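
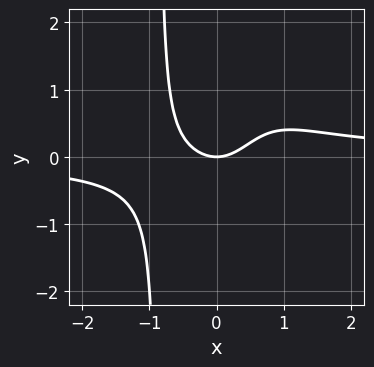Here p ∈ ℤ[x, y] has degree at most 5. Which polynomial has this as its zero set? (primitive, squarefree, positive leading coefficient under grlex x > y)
(a) The degree is 4 — the shape is more complex than any degree-3 curve.
(b) Against the integer gridlines: it meets the x-axis at x = 0 (among the integer gridlines); it meets the y-axis at y = 0 (among the integer gridlines).
(c) Putting this together gives p.

3*x^3*y - 2*x^2 + 2*y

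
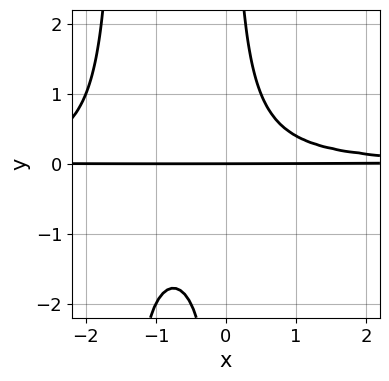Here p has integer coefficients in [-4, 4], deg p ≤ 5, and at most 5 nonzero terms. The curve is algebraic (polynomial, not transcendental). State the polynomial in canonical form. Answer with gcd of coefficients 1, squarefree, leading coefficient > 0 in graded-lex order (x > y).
2*x^2*y^2 + 3*x*y^2 - 2*y

(a) deg p = 4. A generic line meets the curve in up to 4 points.
(b) From the visible intercepts: every point of the x-axis in the box is on the curve; it crosses the y-axis at the gridline y = 0.
(c) Assembling these constraints gives the stated polynomial.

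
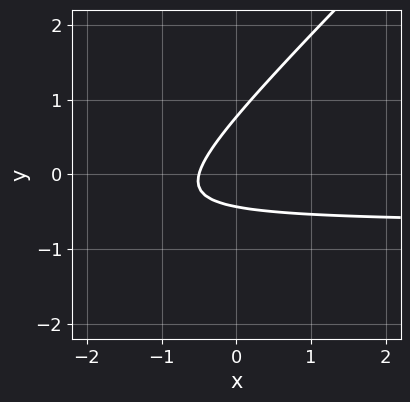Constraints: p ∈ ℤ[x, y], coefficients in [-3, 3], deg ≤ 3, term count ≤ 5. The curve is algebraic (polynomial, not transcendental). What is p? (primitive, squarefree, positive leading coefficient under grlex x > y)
3*x*y - 3*y^2 + 2*x + y + 1

(a) Degree: the shape is more complex than any degree-1 curve, so deg p = 2.
(b) The integer polynomial consistent with all of this is the stated p.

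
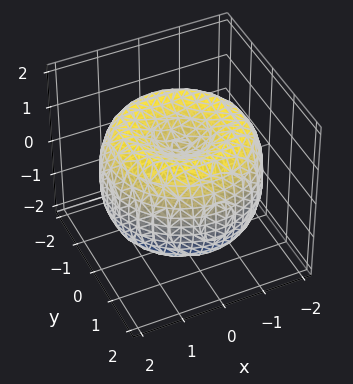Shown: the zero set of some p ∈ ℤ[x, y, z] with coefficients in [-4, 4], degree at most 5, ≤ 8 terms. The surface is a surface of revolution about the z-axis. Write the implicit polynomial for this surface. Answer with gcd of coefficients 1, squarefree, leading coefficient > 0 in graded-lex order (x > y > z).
(a) deg p = 4.
(b) Symmetries: the surface is invariant under rotation about z: p = q(x² + y², z).
(c) From the visible intercepts: a circular section at z = 0 has radius between 1 and 2.
(d) Solving for integer coefficients yields p as stated.

x^4 + 2*x^2*y^2 + y^4 - 3*x^2 - 3*y^2 + 2*z^2 - 1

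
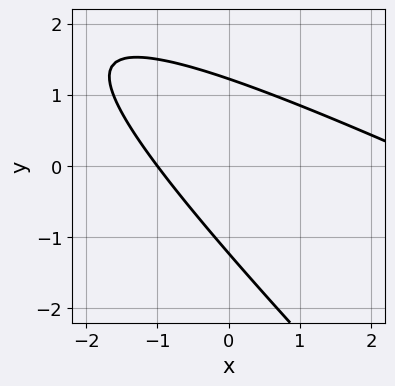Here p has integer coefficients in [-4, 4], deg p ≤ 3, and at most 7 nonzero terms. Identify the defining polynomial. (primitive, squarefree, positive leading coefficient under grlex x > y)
x^2 + 3*x*y + 2*y^2 - 2*x - 3

(a) deg p = 2. No degree-1 curve has this shape.
(b) From the visible intercepts: it meets the x-axis at x = -1 (among the integer gridlines).
(c) Solving for integer coefficients yields p as stated.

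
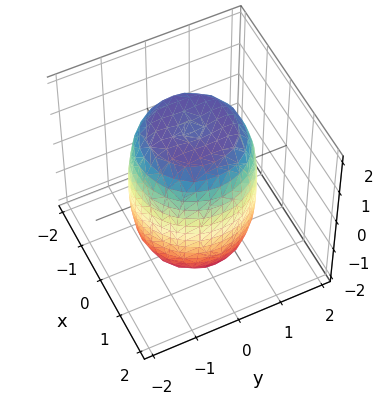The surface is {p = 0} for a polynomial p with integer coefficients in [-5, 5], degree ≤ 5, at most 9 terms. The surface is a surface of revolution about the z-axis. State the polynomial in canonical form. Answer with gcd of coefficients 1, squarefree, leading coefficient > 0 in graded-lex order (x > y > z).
1. Degree: no degree-3 surface has this shape, so deg p = 4.
2. Symmetry: the z-axis is an axis of rotation, so x and y enter only as x² + y².
3. Observable constraints: a circular section at z = 1 has radius between 1 and 2.
4. These observations pin down the coefficients.

2*x^4 + 4*x^2*y^2 + 2*y^4 - 2*x^2 - 2*y^2 + z^2 - 3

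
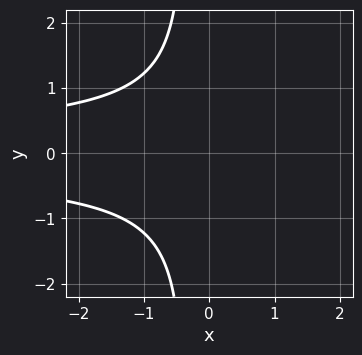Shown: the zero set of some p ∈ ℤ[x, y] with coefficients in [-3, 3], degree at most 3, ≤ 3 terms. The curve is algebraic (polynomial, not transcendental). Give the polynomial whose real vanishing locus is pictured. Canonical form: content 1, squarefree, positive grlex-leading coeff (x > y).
First, degree: a generic line meets the curve in up to 3 points, so deg p = 3.
Next, symmetries: it's symmetric under y → −y, forcing even powers of y.
Then, checking where it meets the axes: no y-intercept at any integer in the box; the curve avoids every integer x-axis point in the box.
Finally, matching integer coefficients to the picture gives p.

3*x*y^2 + y^2 + 3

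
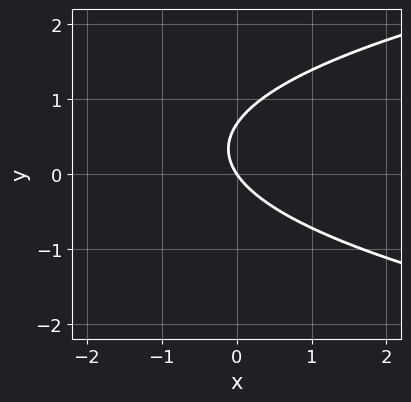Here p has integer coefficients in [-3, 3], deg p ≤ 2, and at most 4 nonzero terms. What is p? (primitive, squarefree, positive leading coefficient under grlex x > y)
3*y^2 - 3*x - 2*y

The degree is 2 — a generic line meets the curve in up to 2 points.
Reading off the gridlines: it crosses the y-axis at the gridline y = 0; it meets the x-axis at x = 0 (among the integer gridlines).
Putting this together gives p.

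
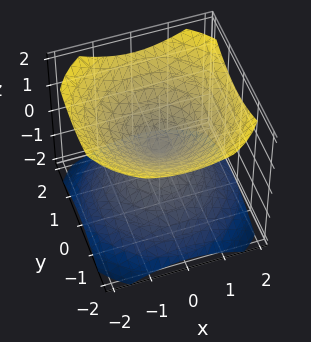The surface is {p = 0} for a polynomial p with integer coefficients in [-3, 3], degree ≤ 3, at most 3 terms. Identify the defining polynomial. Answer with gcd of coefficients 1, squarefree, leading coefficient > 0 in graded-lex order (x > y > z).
(a) The picture has 2 separate pieces. They look like related sheets of one shape, so recover p as a whole.
(b) The degree is 2 — two nappes meeting at a single point; a quadric.
(c) Symmetries: the surface is invariant under rotation about z: p = q(x² + y², z); the z ↦ −z reflection is a symmetry, so z appears only in even powers.
(d) Reading off the gridlines: a circular section at z = 1 has radius between 1 and 2; it meets the x-axis at x = 0 (among the integer gridlines); it meets the y-axis at y = 0 (among the integer gridlines); one z-axis crossing is at z = 0.
(e) These observations pin down the coefficients.

2*x^2 + 2*y^2 - 3*z^2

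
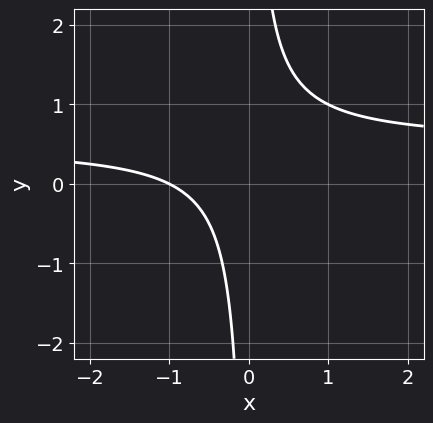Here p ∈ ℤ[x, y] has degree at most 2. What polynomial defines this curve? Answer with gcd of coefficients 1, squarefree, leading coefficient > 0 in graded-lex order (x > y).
(a) The degree is 2 — no degree-1 curve has this shape.
(b) Against the integer gridlines: it crosses the x-axis at the gridline x = -1; the curve avoids every integer y-axis point in the box.
(c) The integer polynomial consistent with all of this is the stated p.

2*x*y - x - 1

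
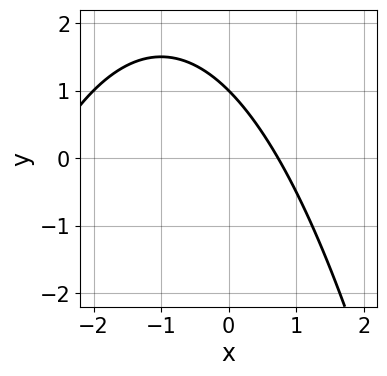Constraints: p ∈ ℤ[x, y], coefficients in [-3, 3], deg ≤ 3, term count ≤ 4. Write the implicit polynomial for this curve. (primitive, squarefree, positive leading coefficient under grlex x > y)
x^2 + 2*x + 2*y - 2

The degree is 2 — no degree-1 curve has this shape.
Reading off the gridlines: it crosses the y-axis at the gridline y = 1.
Together with the visible shape, these determine p as stated.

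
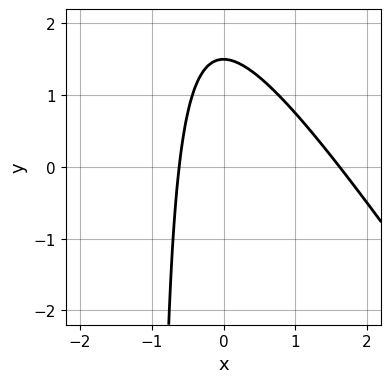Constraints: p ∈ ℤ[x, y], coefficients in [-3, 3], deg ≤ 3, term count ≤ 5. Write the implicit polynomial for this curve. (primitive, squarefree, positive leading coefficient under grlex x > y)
Degree: a generic line meets the curve in up to 2 points, so deg p = 2.
Putting this together gives p.

3*x^2 + 2*x*y - 3*x + 2*y - 3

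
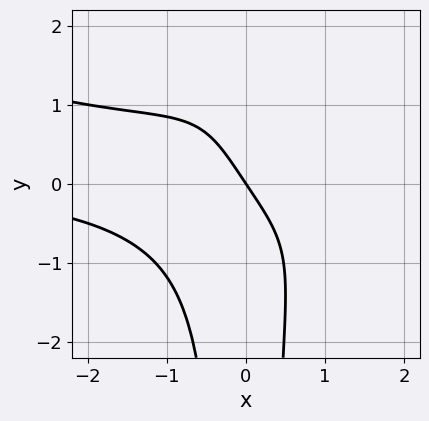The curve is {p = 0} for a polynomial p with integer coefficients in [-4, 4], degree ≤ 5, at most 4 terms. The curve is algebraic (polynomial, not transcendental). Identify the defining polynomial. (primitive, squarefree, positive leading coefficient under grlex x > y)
(a) Degree: no degree-3 curve has this shape, so deg p = 4.
(b) From the visible intercepts: it meets the x-axis at x = 0 (among the integer gridlines); it meets the y-axis at y = 0 (among the integer gridlines).
(c) Matching integer coefficients to the picture gives p.

x^3*y + 3*x^2*y^2 + 3*x + 2*y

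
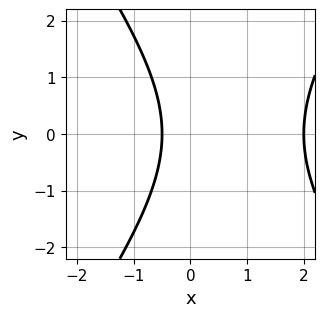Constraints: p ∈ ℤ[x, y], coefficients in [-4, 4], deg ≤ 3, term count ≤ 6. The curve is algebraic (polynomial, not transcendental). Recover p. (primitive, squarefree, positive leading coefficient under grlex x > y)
(a) deg p = 2. No degree-1 curve has this shape.
(b) Symmetries: mirror symmetry y ↦ −y ⇒ only even powers of y.
(c) Against the integer gridlines: one x-axis crossing is at x = 2; it misses every integer gridline on the y-axis.
(d) Putting this together gives p.

2*x^2 - y^2 - 3*x - 2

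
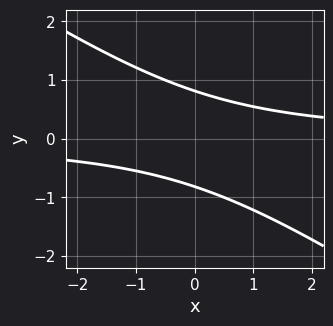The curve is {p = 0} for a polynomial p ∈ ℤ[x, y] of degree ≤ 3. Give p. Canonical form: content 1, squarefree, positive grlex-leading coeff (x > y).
2*x*y + 3*y^2 - 2

First, degree: the shape is more complex than any degree-1 curve, so deg p = 2.
Next, observable constraints: the curve avoids every integer x-axis point in the box.
Finally, putting this together gives p.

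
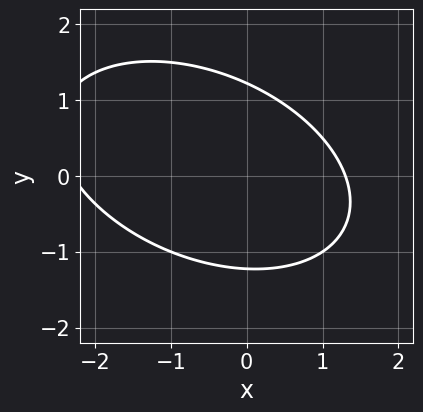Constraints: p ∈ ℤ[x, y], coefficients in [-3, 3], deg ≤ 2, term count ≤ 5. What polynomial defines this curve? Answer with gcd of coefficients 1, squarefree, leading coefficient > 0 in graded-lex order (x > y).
(a) Degree: the shape is more complex than any degree-1 curve, so deg p = 2.
(b) The integer polynomial consistent with all of this is the stated p.

x^2 + x*y + 2*y^2 + x - 3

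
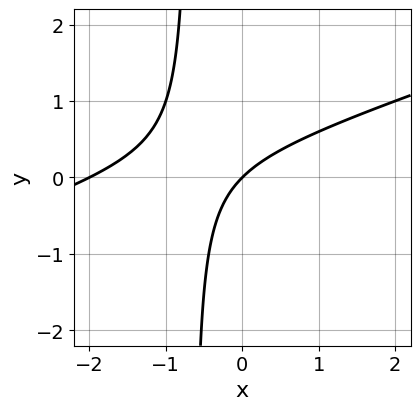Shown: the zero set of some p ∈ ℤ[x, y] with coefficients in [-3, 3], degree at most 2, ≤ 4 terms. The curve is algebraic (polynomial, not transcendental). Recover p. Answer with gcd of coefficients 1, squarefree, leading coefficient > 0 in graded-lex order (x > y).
x^2 - 3*x*y + 2*x - 2*y

Degree: the shape is more complex than any degree-1 curve, so deg p = 2.
Against the integer gridlines: the x-axis gridline crossings are at x ∈ {-2, 0}; it crosses the y-axis at the gridline y = 0.
Putting this together gives p.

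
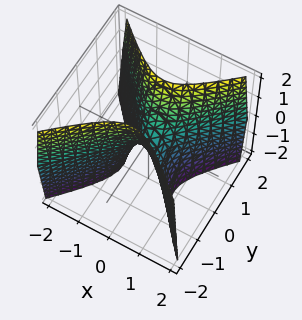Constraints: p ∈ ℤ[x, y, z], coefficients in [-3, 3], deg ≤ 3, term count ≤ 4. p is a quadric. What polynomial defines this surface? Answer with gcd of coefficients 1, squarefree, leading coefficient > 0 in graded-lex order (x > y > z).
First, deg p = 2.
Next, symmetries: the y ↦ −y reflection is a symmetry, so y appears only in even powers; mirror symmetry x ↦ −x ⇒ only even powers of x.
Then, observable constraints: it meets the y-axis at y = 0 (among the integer gridlines); it crosses the z-axis at the gridline z = 0; it meets the x-axis at x = 0 (among the integer gridlines).
Finally, the integer polynomial consistent with all of this is the stated p.

3*x^2 - 3*y^2 + z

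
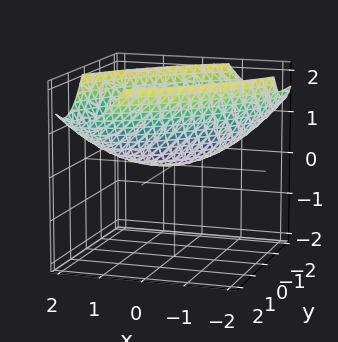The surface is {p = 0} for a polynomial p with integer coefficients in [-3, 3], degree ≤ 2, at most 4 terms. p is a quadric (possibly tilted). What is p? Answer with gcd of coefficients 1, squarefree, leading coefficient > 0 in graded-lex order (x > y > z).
2*x^2 - 3*x*y + 2*y^2 - 3*z

1. Degree: no degree-1 surface has this shape, so deg p = 2.
2. Against the integer gridlines: it meets the x-axis at x = 0 (among the integer gridlines); it crosses the z-axis at the gridline z = 0; it crosses the y-axis at the gridline y = 0.
3. The integer polynomial consistent with all of this is the stated p.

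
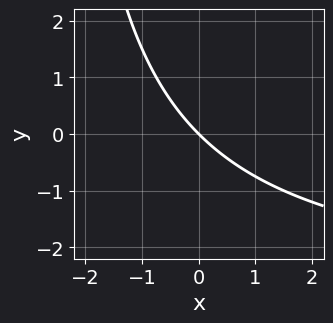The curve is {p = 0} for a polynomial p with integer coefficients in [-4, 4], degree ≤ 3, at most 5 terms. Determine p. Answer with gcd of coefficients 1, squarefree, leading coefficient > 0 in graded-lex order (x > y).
(a) deg p = 2. No degree-1 curve has this shape.
(b) Observable constraints: one y-axis crossing is at y = 0; it meets the x-axis at x = 0 (among the integer gridlines).
(c) Solving for integer coefficients yields p as stated.

x*y + 3*x + 3*y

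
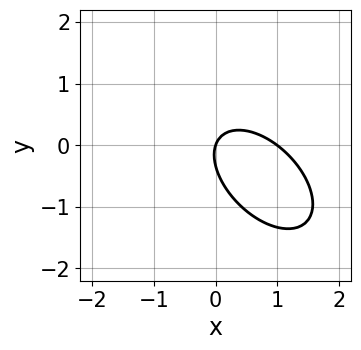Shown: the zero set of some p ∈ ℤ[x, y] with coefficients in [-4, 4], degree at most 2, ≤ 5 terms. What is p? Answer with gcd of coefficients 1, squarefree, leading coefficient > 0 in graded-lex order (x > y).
First, degree: the shape is more complex than any degree-1 curve, so deg p = 2.
Next, observable constraints: among the integer gridlines, it crosses the x-axis at x ∈ {0, 1}; it meets the y-axis at y = 0 (among the integer gridlines).
Finally, these observations pin down the coefficients.

3*x^2 + 3*x*y + 3*y^2 - 3*x + y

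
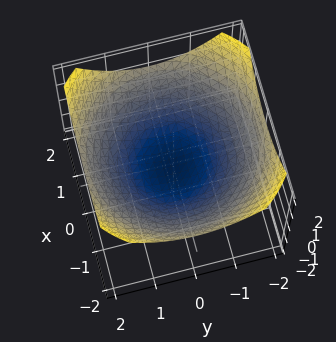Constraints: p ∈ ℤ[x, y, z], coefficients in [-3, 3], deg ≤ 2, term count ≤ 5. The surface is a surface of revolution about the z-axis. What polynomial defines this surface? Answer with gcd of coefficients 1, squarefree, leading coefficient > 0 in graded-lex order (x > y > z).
(a) Degree: a generic line meets the surface in up to 2 points, so deg p = 2.
(b) Symmetries: rotational symmetry about the z-axis ⇒ p depends on x, y only through x² + y².
(c) From the axis intercepts and sections: a circular section at z = 0 has radius exactly 1; among the integer gridlines, it crosses the y-axis at y ∈ {-1, 1}; among the integer gridlines, it crosses the x-axis at x ∈ {-1, 1}.
(d) Matching integer coefficients to the picture gives p.

x^2 + y^2 - 3*z - 1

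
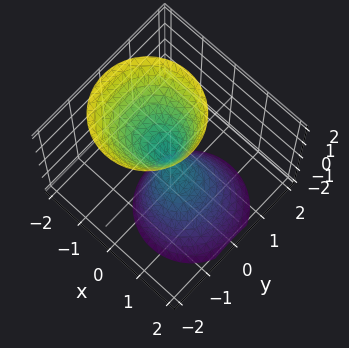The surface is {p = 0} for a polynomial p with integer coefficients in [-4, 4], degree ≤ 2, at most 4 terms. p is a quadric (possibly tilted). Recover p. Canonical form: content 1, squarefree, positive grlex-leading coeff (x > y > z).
1. I count 2 distinct pieces. Treating them together as one polynomial.
2. deg p = 2. The shape is more complex than any degree-1 surface.
3. Against the integer gridlines: one z-axis crossing is at z = 0; it crosses the y-axis at the gridline y = 0.
4. Solving for integer coefficients yields p as stated.

3*x^2 + 2*x*z + 3*y^2 - z^2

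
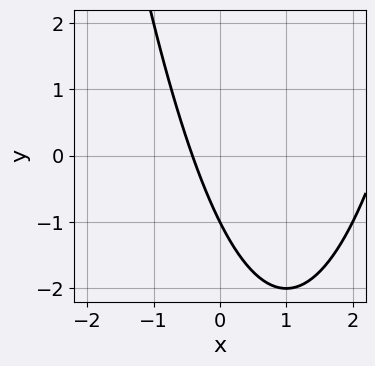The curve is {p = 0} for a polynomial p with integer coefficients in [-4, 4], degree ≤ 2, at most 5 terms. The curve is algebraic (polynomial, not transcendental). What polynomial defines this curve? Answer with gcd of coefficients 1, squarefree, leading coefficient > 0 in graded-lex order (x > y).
1. Degree: the shape is more complex than any degree-1 curve, so deg p = 2.
2. Observable constraints: one y-axis crossing is at y = -1.
3. Fitting integer coefficients to these (and the overall shape) gives p.

x^2 - 2*x - y - 1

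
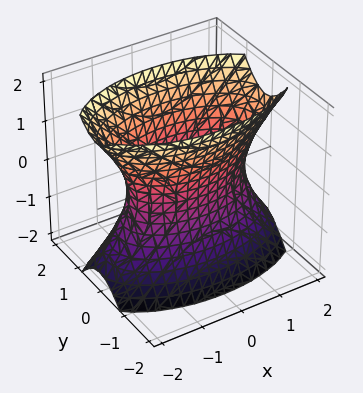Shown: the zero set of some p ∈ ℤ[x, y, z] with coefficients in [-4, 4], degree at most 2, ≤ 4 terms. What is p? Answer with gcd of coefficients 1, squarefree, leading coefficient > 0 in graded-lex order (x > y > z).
x^2 + 3*y^2 - z^2 - 2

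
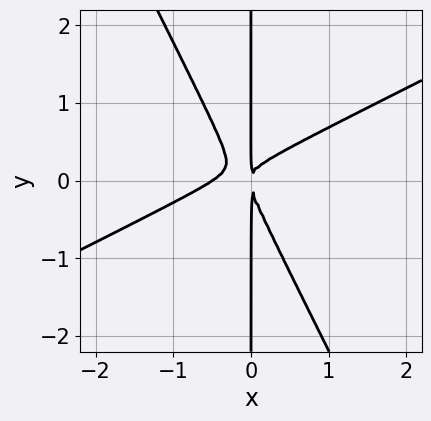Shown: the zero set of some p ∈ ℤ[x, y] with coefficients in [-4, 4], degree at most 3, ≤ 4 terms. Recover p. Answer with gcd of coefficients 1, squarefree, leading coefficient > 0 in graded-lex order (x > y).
2*x^3 - 3*x^2*y - 2*x*y^2 + x^2

First, the degree is 3 — no degree-2 curve has this shape.
Next, reading off the gridlines: the visible y-axis segment lies entirely on the curve.
Finally, putting this together gives p.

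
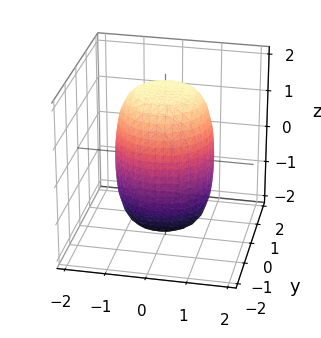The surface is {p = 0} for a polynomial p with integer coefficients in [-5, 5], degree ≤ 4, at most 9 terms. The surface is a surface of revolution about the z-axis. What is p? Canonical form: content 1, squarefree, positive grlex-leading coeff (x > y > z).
First, deg p = 4. The shape is more complex than any degree-3 surface.
Then, symmetries: the z-axis is an axis of rotation, so x and y enter only as x² + y².
Next, from the axis intercepts and sections: a circular section at z = 1 has radius between 1 and 2.
Finally, the integer polynomial consistent with all of this is the stated p.

2*x^4 + 4*x^2*y^2 + 2*y^4 - x^2 - y^2 + z^2 - 3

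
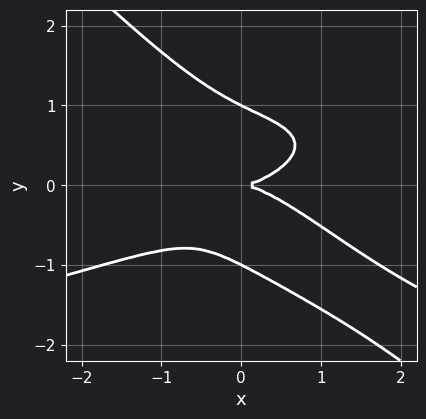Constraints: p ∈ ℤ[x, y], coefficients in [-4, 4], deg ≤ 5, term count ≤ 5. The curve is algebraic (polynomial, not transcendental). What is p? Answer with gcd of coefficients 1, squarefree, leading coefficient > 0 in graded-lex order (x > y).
3*x*y^3 + 3*y^4 + x^3 - 3*y^2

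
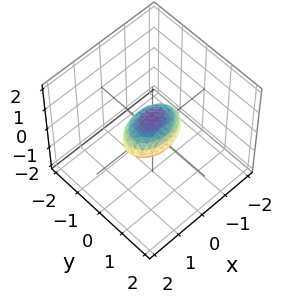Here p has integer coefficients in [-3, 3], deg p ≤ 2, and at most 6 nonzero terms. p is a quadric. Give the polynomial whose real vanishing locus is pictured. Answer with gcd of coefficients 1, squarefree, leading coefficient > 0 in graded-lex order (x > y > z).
x^2 + 2*y^2 + 2*z^2 - 1

First, degree: a closed, bounded, convex surface; a quadric, so deg p = 2.
Next, symmetries: it's symmetric under z → −z, forcing even powers of z; it's symmetric under y → −y, forcing even powers of y; the x ↦ −x reflection is a symmetry, so x appears only in even powers.
Then, against the integer gridlines: the x-axis gridline crossings are at x ∈ {-1, 1}.
Finally, solving for integer coefficients yields p as stated.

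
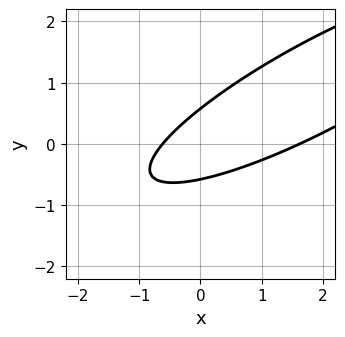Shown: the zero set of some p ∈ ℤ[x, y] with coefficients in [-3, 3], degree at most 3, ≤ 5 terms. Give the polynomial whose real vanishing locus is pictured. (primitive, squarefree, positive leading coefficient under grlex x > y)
The degree is 2 — the shape is more complex than any degree-1 curve.
Solving for integer coefficients yields p as stated.

x^2 - 3*x*y + 3*y^2 - x - 1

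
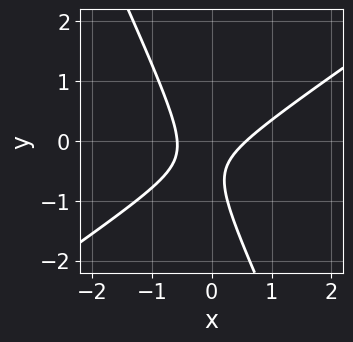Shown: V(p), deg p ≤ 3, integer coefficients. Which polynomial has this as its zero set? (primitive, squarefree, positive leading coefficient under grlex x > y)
(a) deg p = 2.
(b) From the axis intercepts and sections: the curve avoids every integer y-axis point in the box.
(c) Together with the visible shape, these determine p as stated.

3*x^2 - 3*x*y - 2*y^2 - 2*y - 1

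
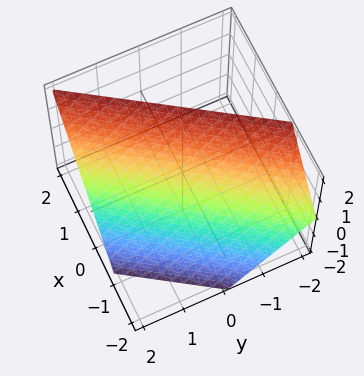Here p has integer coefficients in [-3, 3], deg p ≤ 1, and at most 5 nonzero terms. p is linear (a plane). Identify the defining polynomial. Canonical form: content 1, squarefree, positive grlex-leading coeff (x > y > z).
Degree: every cross-section is a straight line — this is a plane, so deg p = 1.
Observable constraints: it meets the y-axis at y = 1 (among the integer gridlines); it meets the z-axis at z = 1 (among the integer gridlines).
The integer polynomial consistent with all of this is the stated p.

3*x - 2*y - 2*z + 2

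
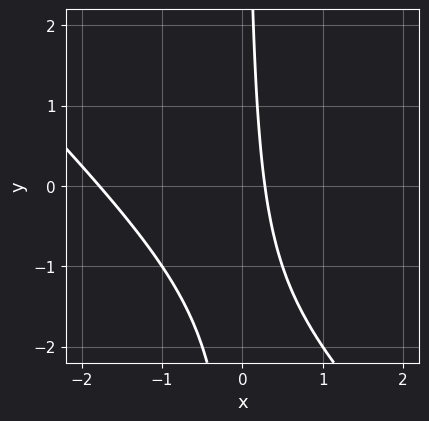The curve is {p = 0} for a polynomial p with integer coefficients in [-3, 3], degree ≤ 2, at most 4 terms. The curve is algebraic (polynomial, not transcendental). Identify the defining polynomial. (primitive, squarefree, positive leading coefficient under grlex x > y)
(a) deg p = 2. A generic line meets the curve in up to 2 points.
(b) Reading off the gridlines: no y-intercept at any integer in the box.
(c) Fitting integer coefficients to these (and the overall shape) gives p.

2*x^2 + 2*x*y + 3*x - 1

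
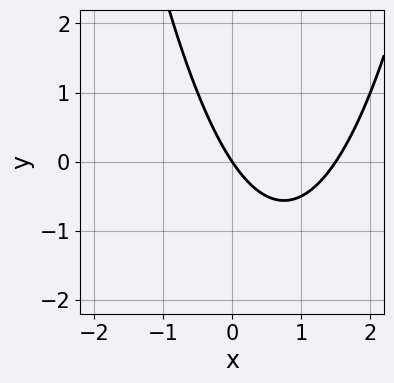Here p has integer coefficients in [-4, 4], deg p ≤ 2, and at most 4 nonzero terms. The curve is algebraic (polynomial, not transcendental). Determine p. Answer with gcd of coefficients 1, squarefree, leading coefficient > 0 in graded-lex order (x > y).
(a) deg p = 2.
(b) Reading off the gridlines: it meets the x-axis at x = 0 (among the integer gridlines); it meets the y-axis at y = 0 (among the integer gridlines).
(c) Matching integer coefficients to the picture gives p.

2*x^2 - 3*x - 2*y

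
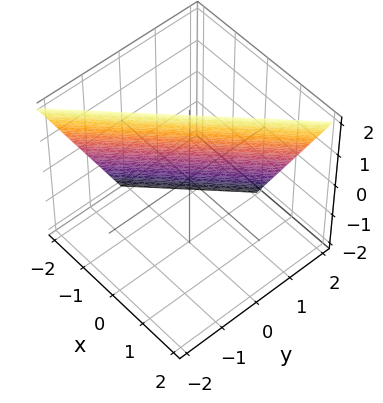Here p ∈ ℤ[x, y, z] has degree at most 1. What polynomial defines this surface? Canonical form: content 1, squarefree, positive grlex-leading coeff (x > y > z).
2*x - 2*y - z + 2

1. deg p = 1.
2. Reading off the gridlines: it meets the y-axis at y = 1 (among the integer gridlines); it meets the z-axis at z = 2 (among the integer gridlines); one x-axis crossing is at x = -1.
3. Fitting integer coefficients to these (and the overall shape) gives p.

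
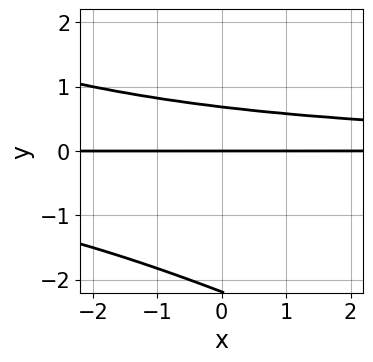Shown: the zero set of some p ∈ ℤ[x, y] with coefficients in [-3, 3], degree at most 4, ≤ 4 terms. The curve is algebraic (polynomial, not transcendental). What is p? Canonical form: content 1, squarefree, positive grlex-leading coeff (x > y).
x*y^2 + 2*y^3 + 3*y^2 - 3*y

(a) Degree: no degree-2 curve has this shape, so deg p = 3.
(b) Checking where it meets the axes: one y-axis crossing is at y = 0; every point of the x-axis in the box is on the curve.
(c) Together with the visible shape, these determine p as stated.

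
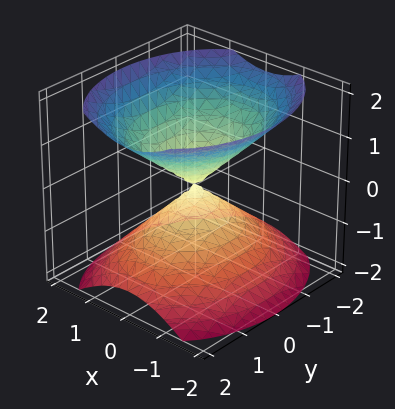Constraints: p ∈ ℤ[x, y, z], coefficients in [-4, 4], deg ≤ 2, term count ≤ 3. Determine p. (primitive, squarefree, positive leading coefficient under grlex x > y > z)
(a) The picture has 2 separate pieces.
(b) The degree is 2 — two nappes meeting at a single point; a quadric.
(c) Symmetries: mirror symmetry z ↦ −z ⇒ only even powers of z; it's symmetric under y → −y, forcing even powers of y; the x ↦ −x reflection is a symmetry, so x appears only in even powers.
(d) Observable constraints: it meets the z-axis at z = 0 (among the integer gridlines); one y-axis crossing is at y = 0; it crosses the x-axis at the gridline x = 0.
(e) Solving for integer coefficients yields p as stated.

3*x^2 + 2*y^2 - 3*z^2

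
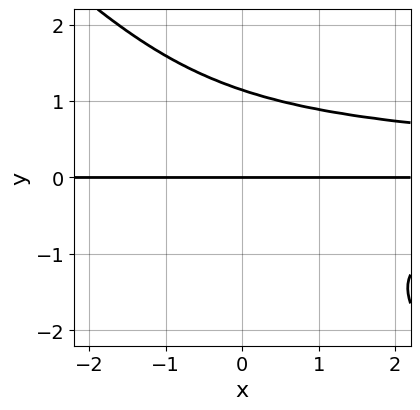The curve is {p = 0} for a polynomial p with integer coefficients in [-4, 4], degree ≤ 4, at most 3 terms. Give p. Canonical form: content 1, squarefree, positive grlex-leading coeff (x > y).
deg p = 4. The shape is more complex than any degree-3 curve.
From the visible intercepts: the visible x-axis segment lies entirely on the curve; it meets the y-axis at y = 0 (among the integer gridlines).
Solving for integer coefficients yields p as stated.

2*x*y^3 + 2*y^4 - 3*y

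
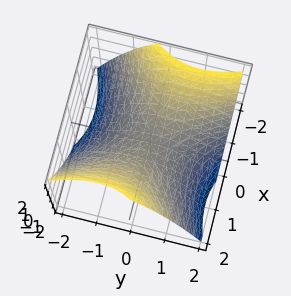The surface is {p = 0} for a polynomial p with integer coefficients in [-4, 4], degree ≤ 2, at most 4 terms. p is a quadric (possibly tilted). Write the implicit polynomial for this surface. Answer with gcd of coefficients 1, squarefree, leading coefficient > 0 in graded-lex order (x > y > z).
(a) Degree: no degree-1 surface has this shape, so deg p = 2.
(b) Checking where it meets the axes: it crosses the x-axis at the gridline x = 0; it meets the z-axis at z = 0 (among the integer gridlines); one y-axis crossing is at y = 0.
(c) Assembling these constraints gives the stated polynomial.

x^2 - x*y - y^2 - 2*z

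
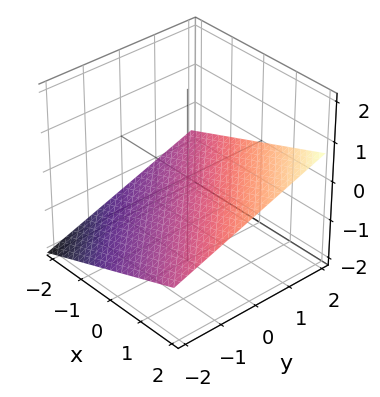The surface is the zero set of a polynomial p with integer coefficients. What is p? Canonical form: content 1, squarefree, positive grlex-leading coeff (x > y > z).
x + y - 3*z - 2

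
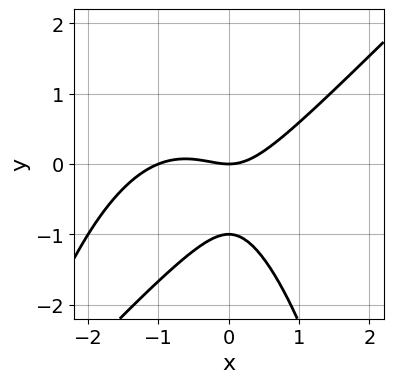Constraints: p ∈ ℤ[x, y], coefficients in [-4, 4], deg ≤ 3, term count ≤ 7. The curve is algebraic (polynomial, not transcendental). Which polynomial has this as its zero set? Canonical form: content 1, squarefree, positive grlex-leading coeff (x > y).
First, degree: the shape is more complex than any degree-2 curve, so deg p = 3.
Then, reading off the gridlines: the x-axis gridline crossings are at x ∈ {-1, 0}; the y-axis gridline crossings are at y ∈ {-1, 0}.
Finally, solving for integer coefficients yields p as stated.

2*x^3 - 2*x^2*y + 2*x^2 - 3*y^2 - 3*y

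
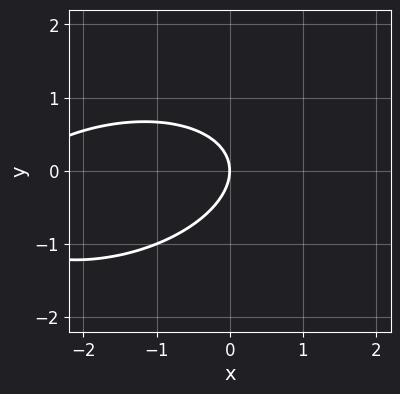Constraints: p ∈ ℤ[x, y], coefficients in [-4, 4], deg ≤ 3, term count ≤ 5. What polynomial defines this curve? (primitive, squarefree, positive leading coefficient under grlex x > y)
x^2 - x*y + 3*y^2 + 3*x

First, the degree is 2 — no degree-1 curve has this shape.
Next, observable constraints: one y-axis crossing is at y = 0; it crosses the x-axis at the gridline x = 0.
Finally, putting this together gives p.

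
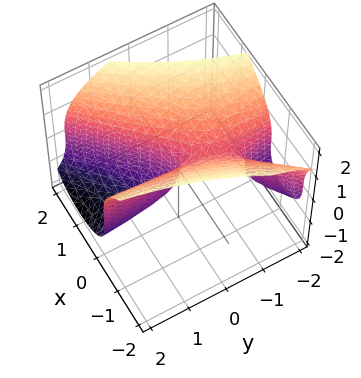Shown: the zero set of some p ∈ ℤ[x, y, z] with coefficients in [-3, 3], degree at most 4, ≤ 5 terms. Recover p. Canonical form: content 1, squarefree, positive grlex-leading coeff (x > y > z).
z^3 - 3*x^2 + 3*x*y + y

The degree is 3 — a generic line meets the surface in up to 3 points.
From the axis intercepts and sections: one x-axis crossing is at x = 0; one y-axis crossing is at y = 0.
These observations pin down the coefficients.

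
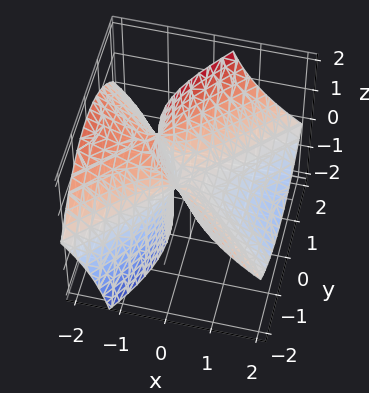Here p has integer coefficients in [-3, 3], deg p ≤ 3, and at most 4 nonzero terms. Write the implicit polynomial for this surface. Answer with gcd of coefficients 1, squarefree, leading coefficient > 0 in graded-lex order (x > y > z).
x^2 + 2*x*z - y^2 + z

First, degree: a generic line meets the surface in up to 2 points, so deg p = 2.
Next, reading off the gridlines: it crosses the x-axis at the gridline x = 0; one z-axis crossing is at z = 0.
Finally, fitting integer coefficients to these (and the overall shape) gives p.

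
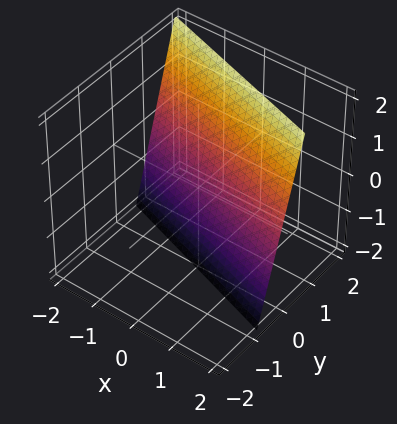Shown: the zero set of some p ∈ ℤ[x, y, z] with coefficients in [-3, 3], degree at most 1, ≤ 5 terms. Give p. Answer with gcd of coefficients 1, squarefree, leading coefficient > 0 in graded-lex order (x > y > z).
x + 3*y - z - 2

deg p = 1.
From the axis intercepts and sections: one x-axis crossing is at x = 2; it crosses the z-axis at the gridline z = -2.
Assembling these constraints gives the stated polynomial.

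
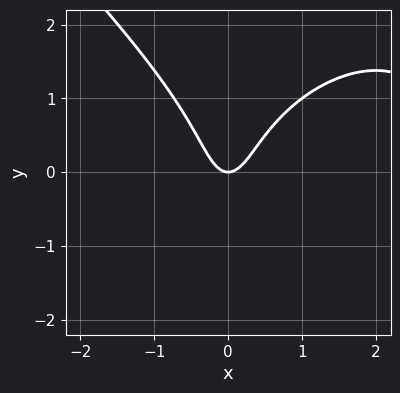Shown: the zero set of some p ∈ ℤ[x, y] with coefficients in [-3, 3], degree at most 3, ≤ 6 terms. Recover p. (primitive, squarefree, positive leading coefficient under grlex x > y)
1. Degree: a generic line meets the curve in up to 3 points, so deg p = 3.
2. Reading off the gridlines: it crosses the y-axis at the gridline y = 0; it meets the x-axis at x = 0 (among the integer gridlines).
3. Putting this together gives p.

x^3 + y^3 - 3*x^2 + y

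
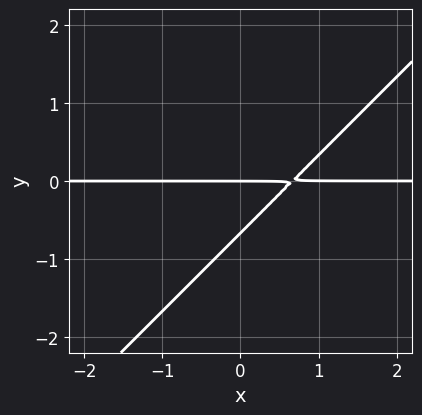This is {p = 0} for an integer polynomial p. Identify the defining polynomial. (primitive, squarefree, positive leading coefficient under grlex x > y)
3*x*y - 3*y^2 - 2*y

1. Degree: a generic line meets the curve in up to 2 points, so deg p = 2.
2. Observable constraints: the visible x-axis segment lies entirely on the curve; it crosses the y-axis at the gridline y = 0.
3. Solving for integer coefficients yields p as stated.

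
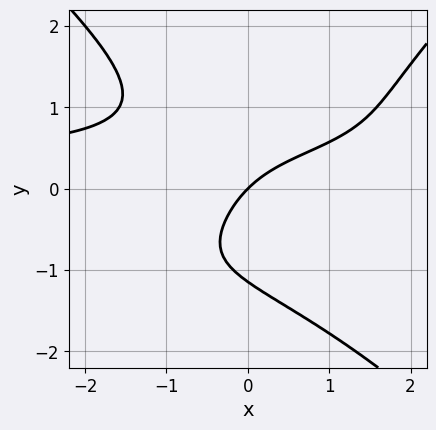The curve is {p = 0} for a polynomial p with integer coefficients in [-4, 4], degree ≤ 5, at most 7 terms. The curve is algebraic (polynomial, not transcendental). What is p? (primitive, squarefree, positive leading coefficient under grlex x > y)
deg p = 4. The shape is more complex than any degree-3 curve.
Observable constraints: one x-axis crossing is at x = 0; it meets the y-axis at y = 0 (among the integer gridlines).
Matching integer coefficients to the picture gives p.

2*x^2*y^2 - 2*y^4 - 3*x*y + 3*x - 3*y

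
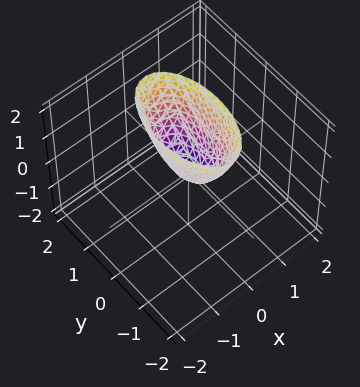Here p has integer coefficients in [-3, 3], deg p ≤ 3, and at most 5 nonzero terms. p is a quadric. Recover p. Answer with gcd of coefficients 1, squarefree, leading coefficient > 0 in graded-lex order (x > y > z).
3*x^2 + y^2 - z

The degree is 2 — a paraboloid; a quadric.
Symmetries: mirror symmetry y ↦ −y ⇒ only even powers of y; it's symmetric under x → −x, forcing even powers of x.
Against the integer gridlines: it meets the y-axis at y = 0 (among the integer gridlines); one x-axis crossing is at x = 0.
Matching integer coefficients to the picture gives p.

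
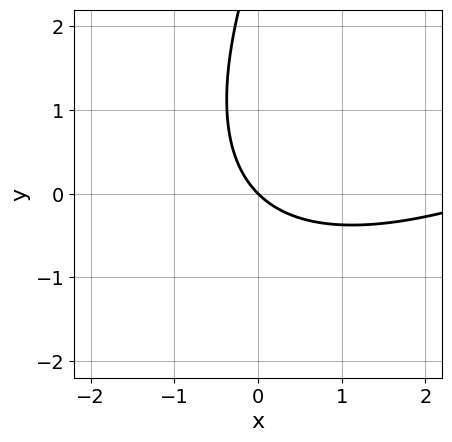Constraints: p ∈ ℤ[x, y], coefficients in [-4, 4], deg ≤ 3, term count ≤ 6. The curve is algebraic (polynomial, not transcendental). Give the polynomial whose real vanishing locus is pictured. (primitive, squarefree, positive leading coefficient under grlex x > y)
First, the degree is 2 — no degree-1 curve has this shape.
Then, from the visible intercepts: it meets the y-axis at y = 0 (among the integer gridlines); it meets the x-axis at x = 0 (among the integer gridlines).
Finally, matching integer coefficients to the picture gives p.

x^2 - 2*x*y + y^2 - 3*x - 3*y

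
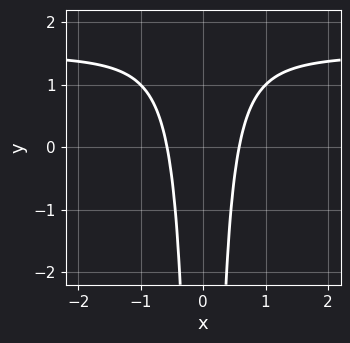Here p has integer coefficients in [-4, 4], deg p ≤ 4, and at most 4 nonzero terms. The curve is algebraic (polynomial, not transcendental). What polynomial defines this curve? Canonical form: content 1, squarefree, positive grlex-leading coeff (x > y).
2*x^2*y - 3*x^2 + 1

(a) The degree is 3 — a generic line meets the curve in up to 3 points.
(b) Symmetries: it's symmetric under x → −x, forcing even powers of x.
(c) Reading off the gridlines: the curve avoids every integer y-axis point in the box.
(d) Putting this together gives p.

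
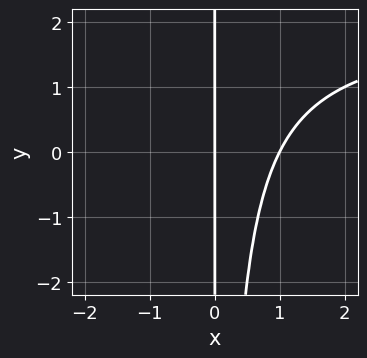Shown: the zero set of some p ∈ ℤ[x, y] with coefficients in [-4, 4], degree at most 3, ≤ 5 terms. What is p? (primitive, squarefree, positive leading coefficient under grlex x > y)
x^2*y - 2*x^2 + 2*x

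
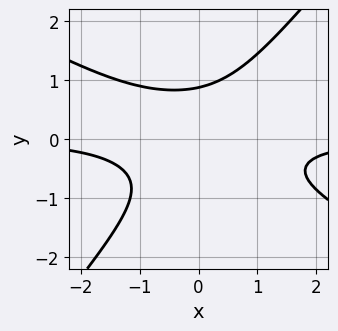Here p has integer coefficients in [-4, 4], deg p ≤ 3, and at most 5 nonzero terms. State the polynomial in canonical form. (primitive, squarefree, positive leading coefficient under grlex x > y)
2*x^2*y + 2*x*y^2 - 3*y^3 + 2

First, the degree is 3 — no degree-2 curve has this shape.
Then, reading off the gridlines: the curve avoids every integer x-axis point in the box.
Finally, matching integer coefficients to the picture gives p.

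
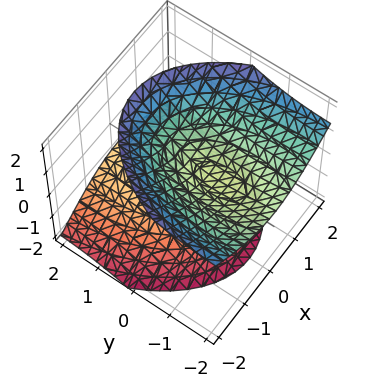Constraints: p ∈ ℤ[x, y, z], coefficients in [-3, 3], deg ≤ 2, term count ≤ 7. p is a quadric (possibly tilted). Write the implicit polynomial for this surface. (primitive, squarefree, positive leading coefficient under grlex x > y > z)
3*x^2 + y^2 + 3*y*z - 3*z^2 + 1

(a) There are 2 components. Treating them together as one polynomial.
(b) Degree: a generic line meets the surface in up to 2 points, so deg p = 2.
(c) From the visible intercepts: no x-intercept at any integer in the box; no y-intercept at any integer in the box.
(d) These observations pin down the coefficients.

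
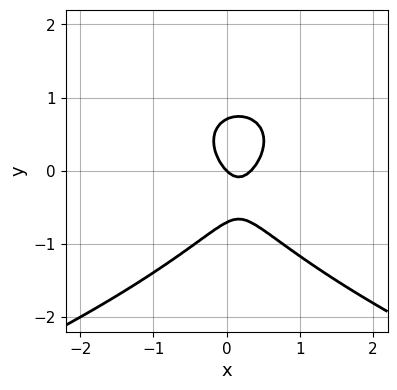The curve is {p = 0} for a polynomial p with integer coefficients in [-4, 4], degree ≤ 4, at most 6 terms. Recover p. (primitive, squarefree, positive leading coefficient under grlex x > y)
1. Degree: the shape is more complex than any degree-2 curve, so deg p = 3.
2. From the axis intercepts and sections: one x-axis crossing is at x = 0; it crosses the y-axis at the gridline y = 0.
3. The integer polynomial consistent with all of this is the stated p.

2*y^3 + 3*x^2 - x - y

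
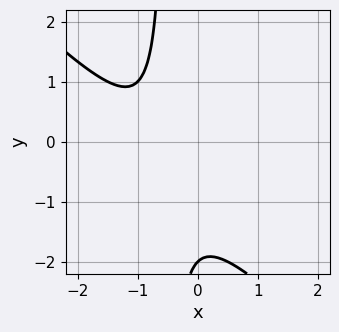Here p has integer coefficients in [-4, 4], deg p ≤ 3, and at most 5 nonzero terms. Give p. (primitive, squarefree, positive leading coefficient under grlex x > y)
2*x^2 + 2*x*y + 3*x + y + 2

deg p = 2.
From the axis intercepts and sections: it misses every integer gridline on the x-axis; one y-axis crossing is at y = -2.
Matching integer coefficients to the picture gives p.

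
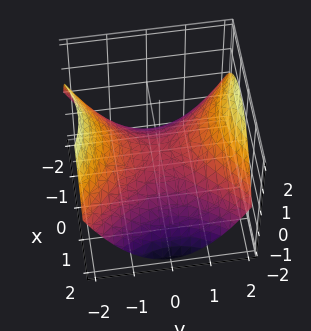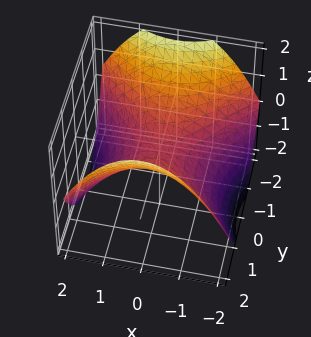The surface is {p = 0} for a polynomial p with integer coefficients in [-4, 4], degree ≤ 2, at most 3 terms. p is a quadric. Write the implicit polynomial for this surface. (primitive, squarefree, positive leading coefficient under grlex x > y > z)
The degree is 2 — a hyperbolic paraboloid; a quadric.
Symmetries: it's symmetric under y → −y, forcing even powers of y; mirror symmetry x ↦ −x ⇒ only even powers of x.
From the visible intercepts: one z-axis crossing is at z = 0; it crosses the x-axis at the gridline x = 0; it crosses the y-axis at the gridline y = 0.
Putting this together gives p.

x^2 - y^2 + 2*z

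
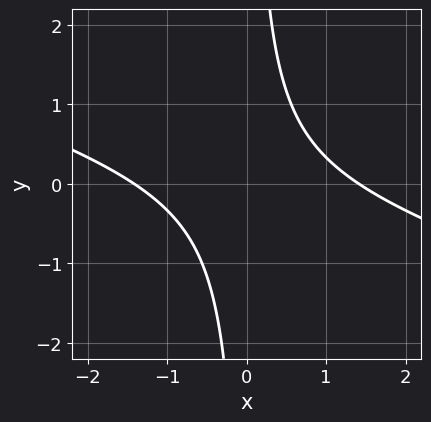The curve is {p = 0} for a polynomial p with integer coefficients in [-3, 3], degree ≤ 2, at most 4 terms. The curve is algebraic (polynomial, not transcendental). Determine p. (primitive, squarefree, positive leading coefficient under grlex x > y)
x^2 + 3*x*y - 2

First, the degree is 2 — the shape is more complex than any degree-1 curve.
Next, reading off the gridlines: no y-intercept at any integer in the box.
Finally, assembling these constraints gives the stated polynomial.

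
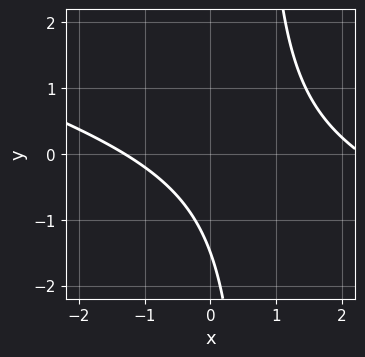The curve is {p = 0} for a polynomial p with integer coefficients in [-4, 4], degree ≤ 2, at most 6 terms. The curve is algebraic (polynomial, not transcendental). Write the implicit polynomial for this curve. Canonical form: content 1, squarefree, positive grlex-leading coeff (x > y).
x^2 + 3*x*y - x - 2*y - 3

Degree: a generic line meets the curve in up to 2 points, so deg p = 2.
Matching integer coefficients to the picture gives p.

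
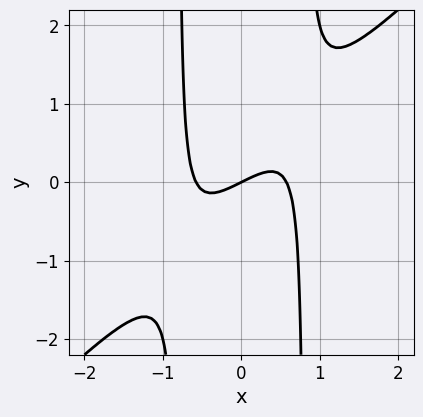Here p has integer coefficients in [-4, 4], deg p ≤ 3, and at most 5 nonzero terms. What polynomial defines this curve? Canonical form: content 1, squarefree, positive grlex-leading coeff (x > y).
1. deg p = 3. No degree-2 curve has this shape.
2. From the axis intercepts and sections: it crosses the x-axis at the gridline x = 0; it meets the y-axis at y = 0 (among the integer gridlines).
3. These observations pin down the coefficients.

3*x^3 - 3*x^2*y - x + 2*y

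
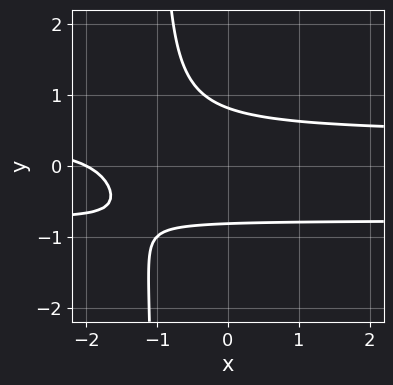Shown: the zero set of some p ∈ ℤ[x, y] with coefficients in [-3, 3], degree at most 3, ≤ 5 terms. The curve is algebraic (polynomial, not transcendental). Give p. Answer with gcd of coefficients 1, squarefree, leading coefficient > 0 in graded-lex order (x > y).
3*x*y^2 + x*y + 3*y^2 - x - 2

First, the degree is 3 — no degree-2 curve has this shape.
Then, checking where it meets the axes: it crosses the x-axis at the gridline x = -2.
Finally, putting this together gives p.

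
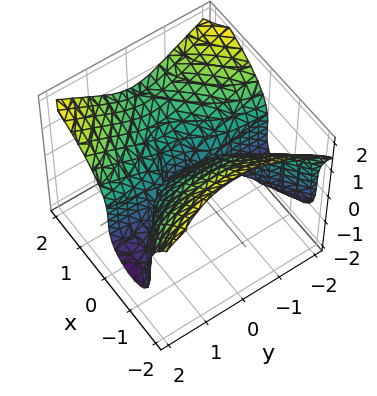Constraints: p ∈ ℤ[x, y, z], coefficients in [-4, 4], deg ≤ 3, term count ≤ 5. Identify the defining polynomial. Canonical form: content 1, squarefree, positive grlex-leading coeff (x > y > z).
x^3 - 2*x*y^2 + 2*z^3 - 3*x^2 + x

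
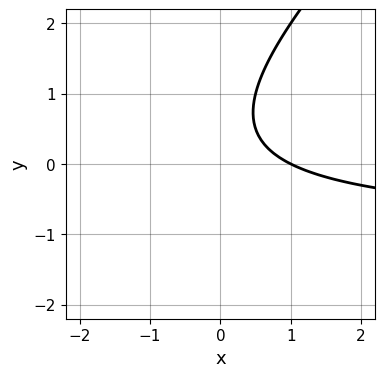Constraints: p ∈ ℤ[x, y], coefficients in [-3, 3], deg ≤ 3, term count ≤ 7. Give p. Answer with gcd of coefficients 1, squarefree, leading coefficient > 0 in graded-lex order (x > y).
x*y - y^2 + x + y - 1

First, degree: no degree-1 curve has this shape, so deg p = 2.
Next, from the visible intercepts: the curve avoids every integer y-axis point in the box; it crosses the x-axis at the gridline x = 1.
Finally, the integer polynomial consistent with all of this is the stated p.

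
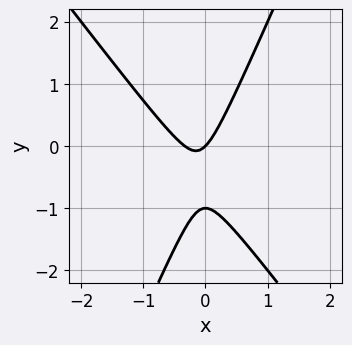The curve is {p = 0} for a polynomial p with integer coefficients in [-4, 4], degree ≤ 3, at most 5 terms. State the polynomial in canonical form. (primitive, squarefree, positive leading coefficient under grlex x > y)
1. The degree is 2 — no degree-1 curve has this shape.
2. Reading off the gridlines: among the integer gridlines, it crosses the y-axis at y ∈ {-1, 0}; it meets the x-axis at x = 0 (among the integer gridlines).
3. Matching integer coefficients to the picture gives p.

3*x^2 + x*y - y^2 + x - y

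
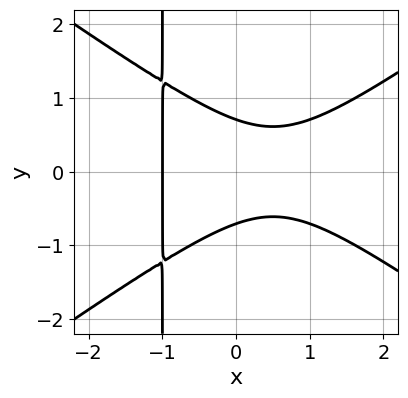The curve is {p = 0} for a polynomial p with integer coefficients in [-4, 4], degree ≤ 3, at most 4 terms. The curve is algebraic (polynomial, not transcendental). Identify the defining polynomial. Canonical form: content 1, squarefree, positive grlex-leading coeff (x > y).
x^3 - 2*x*y^2 - 2*y^2 + 1

First, the degree is 3 — no degree-2 curve has this shape.
Then, symmetries: the y ↦ −y reflection is a symmetry, so y appears only in even powers.
Next, from the axis intercepts and sections: one x-axis crossing is at x = -1.
Finally, these observations pin down the coefficients.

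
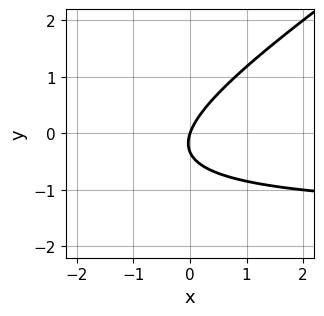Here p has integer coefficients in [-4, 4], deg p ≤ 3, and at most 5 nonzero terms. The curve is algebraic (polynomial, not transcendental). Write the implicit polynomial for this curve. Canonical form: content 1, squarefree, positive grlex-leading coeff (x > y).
2*x*y - 3*y^2 + 3*x - y

First, degree: the shape is more complex than any degree-1 curve, so deg p = 2.
Then, from the visible intercepts: it meets the y-axis at y = 0 (among the integer gridlines); it meets the x-axis at x = 0 (among the integer gridlines).
Finally, putting this together gives p.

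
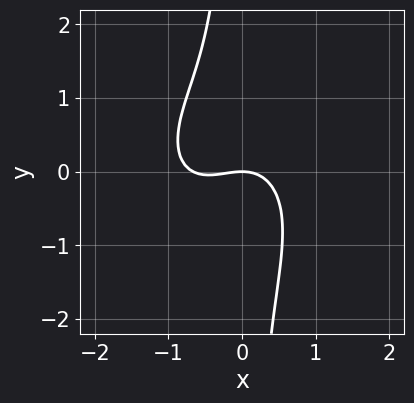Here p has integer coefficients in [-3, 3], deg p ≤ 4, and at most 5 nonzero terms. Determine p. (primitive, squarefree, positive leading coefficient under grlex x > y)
3*x^3 - x^2*y + 3*x*y^2 + 2*x^2 + 3*y

Degree: no degree-2 curve has this shape, so deg p = 3.
Observable constraints: it crosses the y-axis at the gridline y = 0; it crosses the x-axis at the gridline x = 0.
Matching integer coefficients to the picture gives p.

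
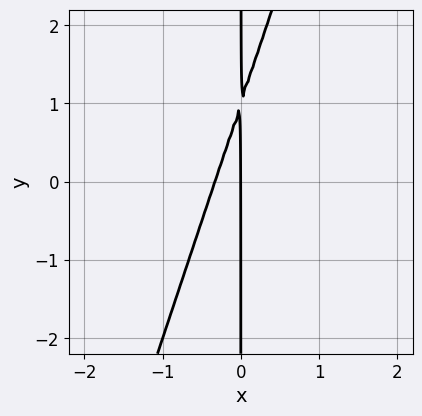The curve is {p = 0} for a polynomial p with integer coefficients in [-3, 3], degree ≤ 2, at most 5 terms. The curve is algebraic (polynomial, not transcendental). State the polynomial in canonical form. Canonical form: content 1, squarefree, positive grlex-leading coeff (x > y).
(a) deg p = 2.
(b) From the axis intercepts and sections: it crosses the x-axis at the gridline x = 0; every point of the y-axis in the box is on the curve.
(c) The integer polynomial consistent with all of this is the stated p.

3*x^2 - x*y + x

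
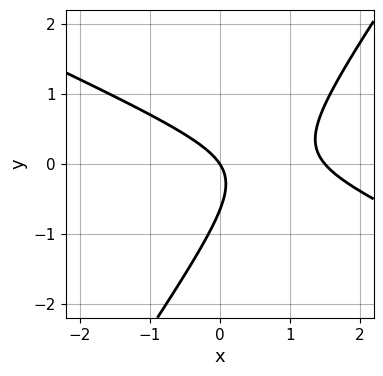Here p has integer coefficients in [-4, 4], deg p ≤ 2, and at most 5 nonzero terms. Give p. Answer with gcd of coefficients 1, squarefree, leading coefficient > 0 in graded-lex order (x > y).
1. deg p = 2. The shape is more complex than any degree-1 curve.
2. From the visible intercepts: it meets the x-axis at x = 0 (among the integer gridlines); it crosses the y-axis at the gridline y = 0.
3. Fitting integer coefficients to these (and the overall shape) gives p.

2*x^2 + 3*x*y - 3*y^2 - 3*x - 2*y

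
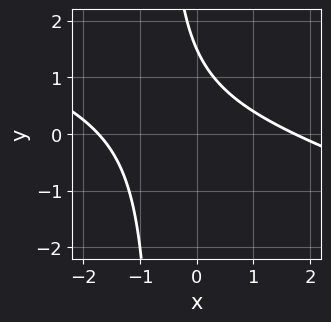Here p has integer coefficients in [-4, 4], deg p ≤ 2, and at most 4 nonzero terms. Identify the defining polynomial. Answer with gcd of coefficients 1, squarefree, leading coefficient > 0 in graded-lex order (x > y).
x^2 + 3*x*y + 2*y - 3

First, the degree is 2 — no degree-1 curve has this shape.
Finally, solving for integer coefficients yields p as stated.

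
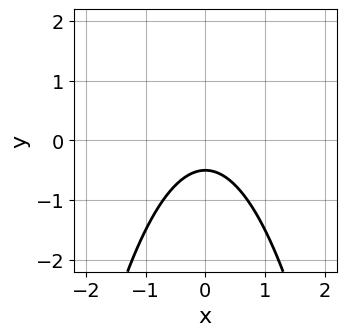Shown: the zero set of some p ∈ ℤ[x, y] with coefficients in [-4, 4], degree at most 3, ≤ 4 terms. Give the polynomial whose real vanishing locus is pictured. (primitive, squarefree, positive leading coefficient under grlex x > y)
First, degree: a generic line meets the curve in up to 2 points, so deg p = 2.
Next, symmetries: the x ↦ −x reflection is a symmetry, so x appears only in even powers.
Next, reading off the gridlines: the curve avoids every integer x-axis point in the box.
Finally, solving for integer coefficients yields p as stated.

2*x^2 + 2*y + 1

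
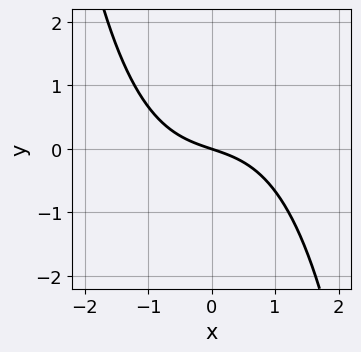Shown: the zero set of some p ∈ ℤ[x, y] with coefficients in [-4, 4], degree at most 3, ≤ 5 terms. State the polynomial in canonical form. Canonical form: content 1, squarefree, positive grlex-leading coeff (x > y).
x^3 + x + 3*y

First, deg p = 3.
Then, against the integer gridlines: one y-axis crossing is at y = 0; it crosses the x-axis at the gridline x = 0.
Finally, assembling these constraints gives the stated polynomial.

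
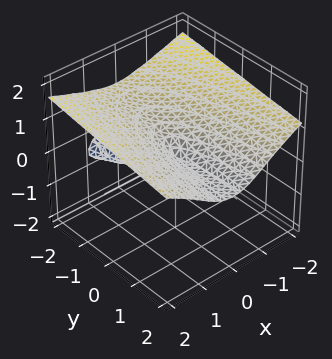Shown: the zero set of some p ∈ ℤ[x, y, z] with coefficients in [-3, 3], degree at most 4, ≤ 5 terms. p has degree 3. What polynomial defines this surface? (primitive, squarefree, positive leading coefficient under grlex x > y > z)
2*z^3 - x^2 + y*z

(a) The picture has 2 separate pieces. They look like related sheets of one shape, so recover p as a whole.
(b) deg p = 3. No degree-2 surface has this shape.
(c) From the visible intercepts: the visible y-axis segment lies entirely on the surface; one z-axis crossing is at z = 0; it meets the x-axis at x = 0 (among the integer gridlines).
(d) Together with the visible shape, these determine p as stated.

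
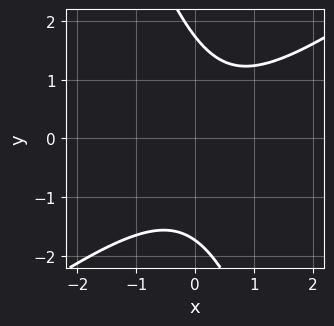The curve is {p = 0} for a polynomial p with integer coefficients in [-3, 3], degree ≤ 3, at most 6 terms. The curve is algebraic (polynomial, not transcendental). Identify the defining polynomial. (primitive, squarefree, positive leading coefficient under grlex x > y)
Degree: a generic line meets the curve in up to 2 points, so deg p = 2.
From the visible intercepts: the curve avoids every integer x-axis point in the box.
Together with the visible shape, these determine p as stated.

2*x^2 - 2*x*y - y^2 - x + 3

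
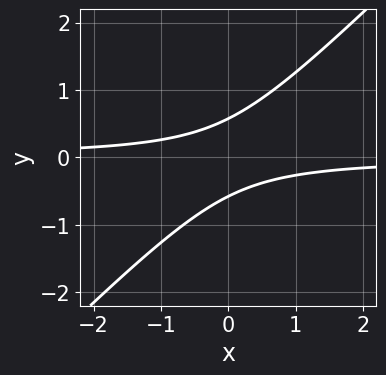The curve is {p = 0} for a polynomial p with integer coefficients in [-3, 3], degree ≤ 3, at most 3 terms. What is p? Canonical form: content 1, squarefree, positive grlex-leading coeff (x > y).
3*x*y - 3*y^2 + 1

(a) deg p = 2.
(b) Reading off the gridlines: the curve avoids every integer x-axis point in the box.
(c) Assembling these constraints gives the stated polynomial.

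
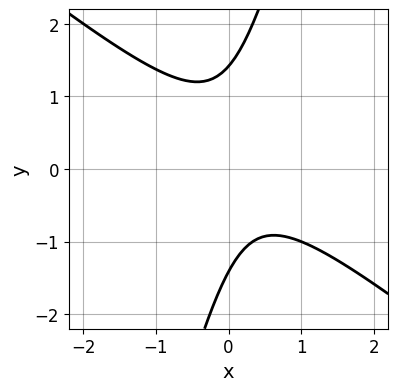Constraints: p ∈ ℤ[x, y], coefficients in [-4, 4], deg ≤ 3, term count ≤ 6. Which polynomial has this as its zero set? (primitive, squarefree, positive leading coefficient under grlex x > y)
First, deg p = 2. The shape is more complex than any degree-1 curve.
Next, from the visible intercepts: the curve avoids every integer x-axis point in the box.
Finally, fitting integer coefficients to these (and the overall shape) gives p.

3*x^2 + 3*x*y - y^2 - x + 2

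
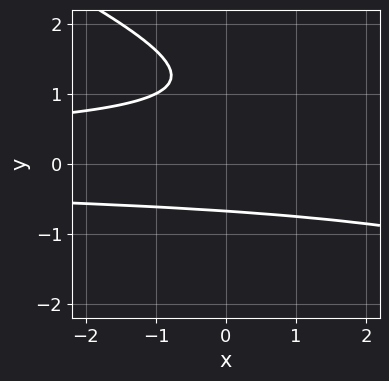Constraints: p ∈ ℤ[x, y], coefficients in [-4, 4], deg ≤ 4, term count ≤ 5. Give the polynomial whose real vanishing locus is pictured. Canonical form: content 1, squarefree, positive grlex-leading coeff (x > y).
(a) The degree is 3 — a generic line meets the curve in up to 3 points.
(b) From the visible intercepts: no x-intercept at any integer in the box.
(c) The integer polynomial consistent with all of this is the stated p.

x*y^2 + 2*y^3 - 3*y^2 + 2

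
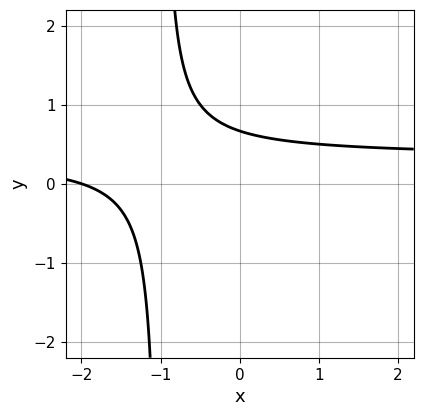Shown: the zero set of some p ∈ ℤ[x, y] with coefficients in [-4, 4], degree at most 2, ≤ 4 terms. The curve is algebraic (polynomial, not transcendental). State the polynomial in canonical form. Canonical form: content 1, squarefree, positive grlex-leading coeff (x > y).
3*x*y - x + 3*y - 2

(a) The degree is 2 — a generic line meets the curve in up to 2 points.
(b) Reading off the gridlines: it crosses the x-axis at the gridline x = -2.
(c) Solving for integer coefficients yields p as stated.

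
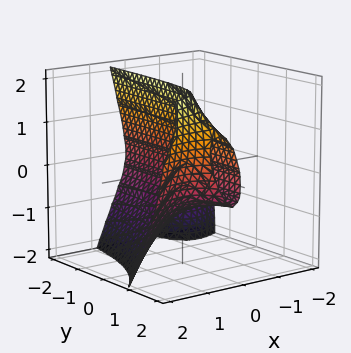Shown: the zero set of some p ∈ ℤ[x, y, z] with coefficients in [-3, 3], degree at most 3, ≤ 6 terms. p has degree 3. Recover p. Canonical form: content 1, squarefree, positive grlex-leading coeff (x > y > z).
(a) There are 2 components. They look like related sheets of one shape, so recover p as a whole.
(b) Degree: the shape is more complex than any degree-2 surface, so deg p = 3.
(c) From the visible intercepts: one x-axis crossing is at x = 0; the visible y-axis segment lies entirely on the surface; it crosses the z-axis at the gridline z = 0.
(d) Fitting integer coefficients to these (and the overall shape) gives p.

2*x^3 - 3*x^2*y + 2*x*z - z^2 + 3*x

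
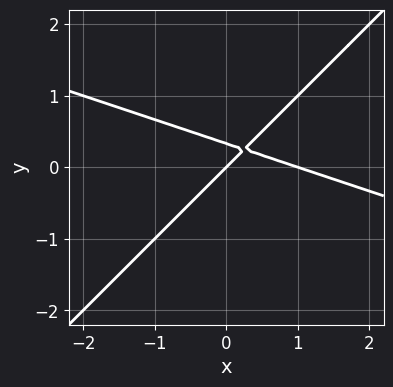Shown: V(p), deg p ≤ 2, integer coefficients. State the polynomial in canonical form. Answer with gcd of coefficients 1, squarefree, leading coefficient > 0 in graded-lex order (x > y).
x^2 + 2*x*y - 3*y^2 - x + y

Degree: a generic line meets the curve in up to 2 points, so deg p = 2.
From the axis intercepts and sections: it crosses the y-axis at the gridline y = 0; among the integer gridlines, it crosses the x-axis at x ∈ {0, 1}.
Fitting integer coefficients to these (and the overall shape) gives p.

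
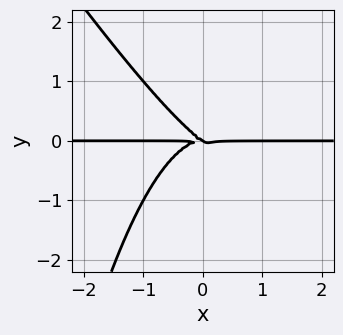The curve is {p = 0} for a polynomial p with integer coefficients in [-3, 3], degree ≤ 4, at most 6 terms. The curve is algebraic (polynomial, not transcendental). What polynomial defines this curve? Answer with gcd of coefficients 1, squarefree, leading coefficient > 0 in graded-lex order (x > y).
Degree: no degree-3 curve has this shape, so deg p = 4.
Against the integer gridlines: it crosses the y-axis at the gridline y = 0; the visible x-axis segment lies entirely on the curve.
Solving for integer coefficients yields p as stated.

3*x^3*y + 2*x^2*y^2 + 2*x*y^2 + 3*y^3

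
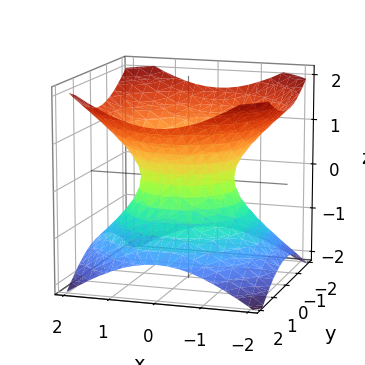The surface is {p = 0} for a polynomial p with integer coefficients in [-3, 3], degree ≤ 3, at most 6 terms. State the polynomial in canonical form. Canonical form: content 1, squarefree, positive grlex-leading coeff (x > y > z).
The degree is 2 — one connected sheet with a waist; a quadric.
Symmetries: it's symmetric under z → −z, forcing even powers of z; the z-axis is an axis of rotation, so x and y enter only as x² + y².
Checking where it meets the axes: the x-axis gridline crossings are at x ∈ {-1, 1}; the surface avoids every integer z-axis point in the box; among the integer gridlines, it crosses the y-axis at y ∈ {-1, 1}; a circular section at z = 1 has radius between 1 and 2.
Together with the visible shape, these determine p as stated.

2*x^2 + 2*y^2 - 3*z^2 - 2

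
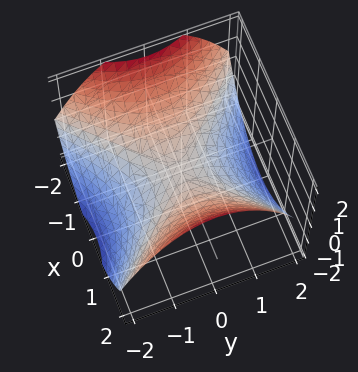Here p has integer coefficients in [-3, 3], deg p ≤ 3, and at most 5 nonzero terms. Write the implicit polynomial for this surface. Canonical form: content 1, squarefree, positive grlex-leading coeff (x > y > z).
x^2 - y^2 - 2*z

Degree: a hyperbolic paraboloid; a quadric, so deg p = 2.
Symmetries: mirror symmetry x ↦ −x ⇒ only even powers of x; it's symmetric under y → −y, forcing even powers of y.
From the visible intercepts: one y-axis crossing is at y = 0; it meets the x-axis at x = 0 (among the integer gridlines); it meets the z-axis at z = 0 (among the integer gridlines).
Matching integer coefficients to the picture gives p.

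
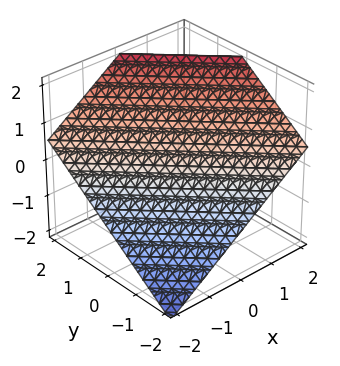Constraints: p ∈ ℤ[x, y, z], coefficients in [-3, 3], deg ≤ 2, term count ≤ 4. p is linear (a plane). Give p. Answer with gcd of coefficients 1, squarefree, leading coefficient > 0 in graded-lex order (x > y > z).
2*x + 2*y - 3*z + 2

deg p = 1. Every cross-section is a straight line — this is a plane.
Observable constraints: it meets the y-axis at y = -1 (among the integer gridlines); one x-axis crossing is at x = -1.
Matching integer coefficients to the picture gives p.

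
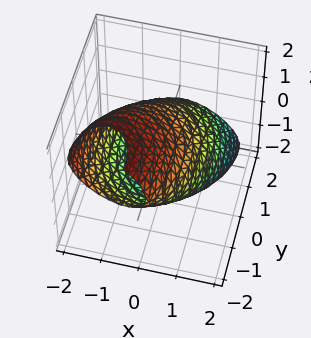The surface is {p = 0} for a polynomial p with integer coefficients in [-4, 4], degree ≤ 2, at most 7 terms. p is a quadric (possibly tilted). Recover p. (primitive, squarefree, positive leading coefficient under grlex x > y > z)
First, degree: no degree-1 surface has this shape, so deg p = 2.
Finally, matching integer coefficients to the picture gives p.

2*x^2 + 2*x*z + y^2 + 2*y*z + 2*z^2 - 3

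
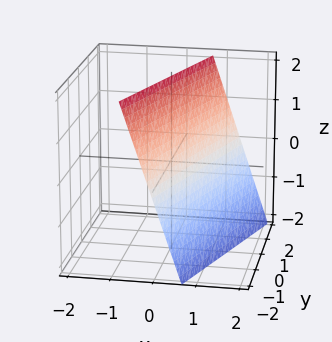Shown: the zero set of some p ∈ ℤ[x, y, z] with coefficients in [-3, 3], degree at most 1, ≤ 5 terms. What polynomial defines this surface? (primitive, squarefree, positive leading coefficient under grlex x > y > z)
First, the degree is 1 — the surface is flat (a plane).
Next, observable constraints: it crosses the y-axis at the gridline y = -2; one z-axis crossing is at z = 2.
Finally, together with the visible shape, these determine p as stated.

3*x - y + z - 2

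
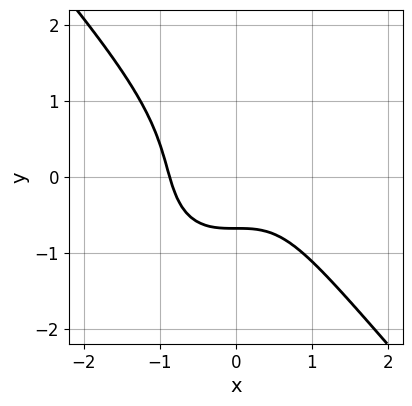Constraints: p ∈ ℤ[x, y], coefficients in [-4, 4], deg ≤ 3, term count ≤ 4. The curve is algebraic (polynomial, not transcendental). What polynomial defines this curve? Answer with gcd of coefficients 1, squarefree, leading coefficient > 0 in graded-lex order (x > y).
The degree is 3 — no degree-2 curve has this shape.
The integer polynomial consistent with all of this is the stated p.

3*x^3 + 2*y^3 + 2*y + 2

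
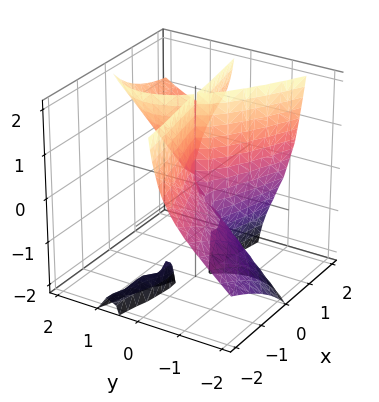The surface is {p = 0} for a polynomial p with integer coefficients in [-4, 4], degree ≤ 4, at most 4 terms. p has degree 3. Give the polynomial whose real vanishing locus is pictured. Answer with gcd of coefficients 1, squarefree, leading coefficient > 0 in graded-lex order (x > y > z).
3*x*y*z - 3*y^3 + 3*y^2*z - x^2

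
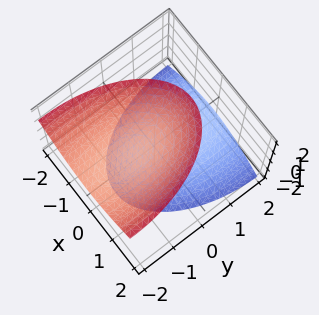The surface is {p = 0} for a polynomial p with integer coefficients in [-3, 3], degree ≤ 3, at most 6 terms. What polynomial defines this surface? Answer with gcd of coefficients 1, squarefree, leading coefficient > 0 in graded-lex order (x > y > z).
3*x^2 + y^2 + 2*y*z - 2*z^2 + 2

I count 2 distinct pieces.
The degree is 2 — the shape is more complex than any degree-1 surface.
Checking where it meets the axes: no x-intercept at any integer in the box; the z-axis gridline crossings are at z ∈ {-1, 1}; it misses every integer gridline on the y-axis.
Assembling these constraints gives the stated polynomial.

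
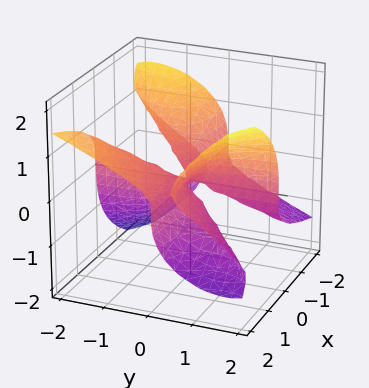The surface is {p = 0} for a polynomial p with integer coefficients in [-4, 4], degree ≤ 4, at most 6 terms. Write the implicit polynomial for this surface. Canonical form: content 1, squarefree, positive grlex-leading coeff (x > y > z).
x^2*y - 2*x*y^2 - 3*x*y*z + 3*z^3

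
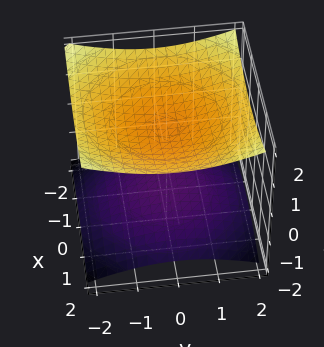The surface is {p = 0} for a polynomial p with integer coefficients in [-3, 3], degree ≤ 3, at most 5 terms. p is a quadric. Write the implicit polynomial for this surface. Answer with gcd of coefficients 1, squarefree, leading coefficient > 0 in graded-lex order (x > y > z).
x^2 + y^2 - 3*z^2 + 3

1. The picture has 2 separate pieces. They look like related sheets of one shape, so recover p as a whole.
2. Degree: two separate bowl-shaped sheets opening away from each other; a quadric, so deg p = 2.
3. Symmetries: rotational symmetry about the z-axis ⇒ p depends on x, y only through x² + y²; the z ↦ −z reflection is a symmetry, so z appears only in even powers.
4. From the visible intercepts: it misses every integer gridline on the y-axis; it misses every integer gridline on the x-axis.
5. Solving for integer coefficients yields p as stated. Check: (0, 0, 1) on the z-axis lies on the surface, and p(0, 0, 1) = 0. ✓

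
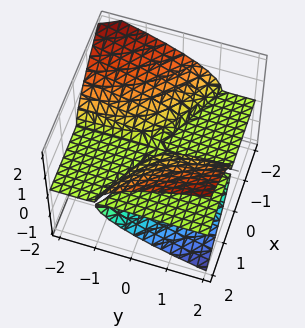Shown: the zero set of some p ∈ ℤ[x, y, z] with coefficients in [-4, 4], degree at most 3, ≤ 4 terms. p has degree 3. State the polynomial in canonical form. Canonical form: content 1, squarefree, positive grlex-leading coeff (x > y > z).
x^2*z + 2*x*y*z - 3*z^3

(a) The degree is 3 — no degree-2 surface has this shape.
(b) Reading off the gridlines: every point of the y-axis in the box is on the surface; it meets the z-axis at z = 0 (among the integer gridlines).
(c) Fitting integer coefficients to these (and the overall shape) gives p. Check: (-1, 0, 0) on the x-axis lies on the surface, and p(-1, 0, 0) = 0. ✓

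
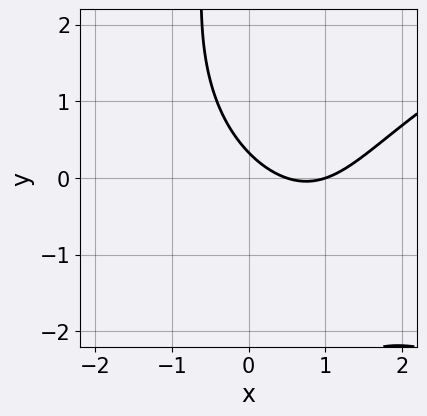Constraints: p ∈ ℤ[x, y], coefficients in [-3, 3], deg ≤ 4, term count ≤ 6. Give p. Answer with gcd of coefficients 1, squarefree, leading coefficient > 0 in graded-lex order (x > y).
x*y^2 - 2*x^2 + 3*x + 3*y - 1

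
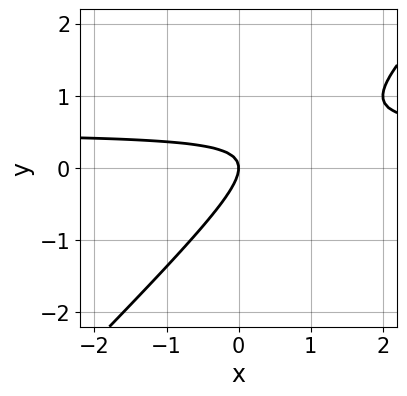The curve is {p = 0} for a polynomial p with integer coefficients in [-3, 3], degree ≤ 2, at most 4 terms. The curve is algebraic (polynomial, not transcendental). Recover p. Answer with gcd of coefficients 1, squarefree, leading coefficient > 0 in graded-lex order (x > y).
2*x*y - 2*y^2 - x

deg p = 2.
From the axis intercepts and sections: it meets the x-axis at x = 0 (among the integer gridlines); one y-axis crossing is at y = 0.
Fitting integer coefficients to these (and the overall shape) gives p.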